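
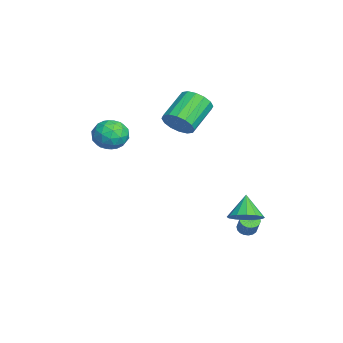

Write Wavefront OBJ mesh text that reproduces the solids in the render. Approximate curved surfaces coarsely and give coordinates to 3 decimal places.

v 1.15 2.311 -2.145
v 1.847 2.287 -1.609
v 0.33 2.389 -1.075
v 1.779 2.73 -1.694
v 1.542 3.06 -1.899
v 1.2 3.189 -2.171
v 0.844 3.083 -2.435
v 0.571 2.771 -2.622
v 0.452 2.335 -2.681
v 0.521 1.893 -2.596
v 0.758 1.562 -2.391
v 1.1 1.433 -2.119
v 1.456 1.539 -1.855
v 1.729 1.851 -1.668
v -2.94 -0.609 2.155
v -2.429 -0.686 2.892
v -3.708 0.292 3.882
v -4.22 0.369 3.145
v -2.287 -0.293 2.687
v -3.566 0.685 3.677
v -2.32 0.016 2.34
v -3.599 0.994 3.33
v -2.519 0.157 1.943
v -3.798 1.135 2.933
v -2.831 0.093 1.603
v -4.11 1.071 2.593
v -3.172 -0.159 1.411
v -4.451 0.819 2.401
v -3.452 -0.532 1.418
v -4.731 0.446 2.408
v -3.594 -0.925 1.623
v -4.873 0.053 2.613
v -3.561 -1.234 1.97
v -4.84 -0.256 2.96
v -3.362 -1.375 2.367
v -4.641 -0.397 3.357
v -3.05 -1.311 2.707
v -4.329 -0.333 3.697
v -2.709 -1.059 2.899
v -3.988 -0.081 3.889
v -0.818 -3.865 2.745
v -0.252 -3.202 2.406
v 0.372 -4.558 3.374
v 0.938 -3.895 3.035
v 0.33 -3.688 3.716
v -0.405 -3.26 3.327
v 0.525 -4.5 2.453
v -0.21 -4.072 2.064
v 0.578 -3.594 2.225
v 0.457 -3.092 3.006
v -0.337 -4.668 2.774
v -0.458 -4.166 3.555
v -0.64 -3.473 2.52
v 0.76 -4.287 3.26
v 0.402 -4.166 3.66
v 0.735 -3.776 3.461
v -0.73 -3.507 3.062
v -0.397 -3.117 2.862
v -0.055 -3.403 3.632
v 0.517 -4.643 2.918
v 0.85 -4.253 2.718
v -0.615 -3.984 2.319
v -0.282 -3.594 2.12
v 0.175 -4.357 2.148
v 0.181 -3.313 2.215
v 0.88 -3.72 2.584
v 0.638 -4.076 2.242
v 0.205 -3.825 2.014
v 0.11 -3.018 2.674
v 0.81 -3.425 3.043
v 0.453 -3.304 3.444
v 0.02 -3.052 3.215
v 0.598 -3.249 2.567
v -0.69 -4.335 2.737
v 0.01 -4.742 3.106
v 0.1 -4.708 2.565
v -0.333 -4.456 2.336
v -0.76 -4.04 3.196
v -0.061 -4.447 3.565
v -0.085 -3.935 3.766
v -0.518 -3.684 3.538
v -0.478 -4.511 3.213
v -0.424 2.527 -3.695
v -0.019 2.569 -3.986
v 0.568 2.656 -3.156
v 0.164 2.613 -2.865
v -0.085 2.78 -3.961
v 0.502 2.867 -3.132
v -0.218 2.941 -3.884
v 0.37 3.028 -3.055
v -0.391 3.02 -3.769
v 0.196 3.107 -2.94
v -0.571 3.001 -3.64
v 0.016 3.088 -2.811
v -0.722 2.888 -3.521
v -0.135 2.975 -2.692
v -0.814 2.704 -3.437
v -0.226 2.791 -2.608
v -0.828 2.484 -3.404
v -0.241 2.571 -2.574
v -0.762 2.273 -3.428
v -0.175 2.36 -2.599
v -0.63 2.112 -3.505
v -0.042 2.199 -2.676
v -0.456 2.033 -3.62
v 0.131 2.12 -2.791
v -0.276 2.052 -3.749
v 0.311 2.139 -2.92
v -0.125 2.165 -3.868
v 0.462 2.252 -3.039
v -0.034 2.349 -3.952
v 0.554 2.436 -3.123
f 2 1 4
f 2 4 3
f 4 1 5
f 4 5 3
f 5 1 6
f 5 6 3
f 6 1 7
f 6 7 3
f 7 1 8
f 7 8 3
f 8 1 9
f 8 9 3
f 9 1 10
f 9 10 3
f 10 1 11
f 10 11 3
f 11 1 12
f 11 12 3
f 12 1 13
f 12 13 3
f 13 1 14
f 13 14 3
f 14 1 2
f 14 2 3
f 16 15 19
f 16 19 17
f 17 19 20
f 17 20 18
f 19 15 21
f 19 21 20
f 20 21 22
f 20 22 18
f 21 15 23
f 21 23 22
f 22 23 24
f 22 24 18
f 23 15 25
f 23 25 24
f 24 25 26
f 24 26 18
f 25 15 27
f 25 27 26
f 26 27 28
f 26 28 18
f 27 15 29
f 27 29 28
f 28 29 30
f 28 30 18
f 29 15 31
f 29 31 30
f 30 31 32
f 30 32 18
f 31 15 33
f 31 33 32
f 32 33 34
f 32 34 18
f 33 15 35
f 33 35 34
f 34 35 36
f 34 36 18
f 35 15 37
f 35 37 36
f 36 37 38
f 36 38 18
f 37 15 39
f 37 39 38
f 38 39 40
f 38 40 18
f 39 15 16
f 39 16 40
f 40 16 17
f 40 17 18
f 41 78 57
f 78 52 81
f 57 81 46
f 78 81 57
f 41 57 53
f 57 46 58
f 53 58 42
f 57 58 53
f 41 53 62
f 53 42 63
f 62 63 48
f 53 63 62
f 41 62 74
f 62 48 77
f 74 77 51
f 62 77 74
f 41 74 78
f 74 51 82
f 78 82 52
f 74 82 78
f 42 58 69
f 58 46 72
f 69 72 50
f 58 72 69
f 46 81 59
f 81 52 80
f 59 80 45
f 81 80 59
f 52 82 79
f 82 51 75
f 79 75 43
f 82 75 79
f 51 77 76
f 77 48 64
f 76 64 47
f 77 64 76
f 48 63 68
f 63 42 65
f 68 65 49
f 63 65 68
f 44 70 56
f 70 50 71
f 56 71 45
f 70 71 56
f 44 56 54
f 56 45 55
f 54 55 43
f 56 55 54
f 44 54 61
f 54 43 60
f 61 60 47
f 54 60 61
f 44 61 66
f 61 47 67
f 66 67 49
f 61 67 66
f 44 66 70
f 66 49 73
f 70 73 50
f 66 73 70
f 45 71 59
f 71 50 72
f 59 72 46
f 71 72 59
f 43 55 79
f 55 45 80
f 79 80 52
f 55 80 79
f 47 60 76
f 60 43 75
f 76 75 51
f 60 75 76
f 49 67 68
f 67 47 64
f 68 64 48
f 67 64 68
f 50 73 69
f 73 49 65
f 69 65 42
f 73 65 69
f 84 83 87
f 84 87 85
f 85 87 88
f 85 88 86
f 87 83 89
f 87 89 88
f 88 89 90
f 88 90 86
f 89 83 91
f 89 91 90
f 90 91 92
f 90 92 86
f 91 83 93
f 91 93 92
f 92 93 94
f 92 94 86
f 93 83 95
f 93 95 94
f 94 95 96
f 94 96 86
f 95 83 97
f 95 97 96
f 96 97 98
f 96 98 86
f 97 83 99
f 97 99 98
f 98 99 100
f 98 100 86
f 99 83 101
f 99 101 100
f 100 101 102
f 100 102 86
f 101 83 103
f 101 103 102
f 102 103 104
f 102 104 86
f 103 83 105
f 103 105 104
f 104 105 106
f 104 106 86
f 105 83 107
f 105 107 106
f 106 107 108
f 106 108 86
f 107 83 109
f 107 109 108
f 108 109 110
f 108 110 86
f 109 83 111
f 109 111 110
f 110 111 112
f 110 112 86
f 111 83 84
f 111 84 112
f 112 84 85
f 112 85 86



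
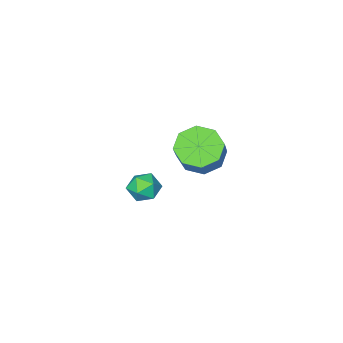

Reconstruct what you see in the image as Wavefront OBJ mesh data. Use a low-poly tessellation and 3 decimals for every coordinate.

v -2.611 2.975 0.746
v -1.815 3.026 0.23
v -1.033 3.856 1.518
v -1.829 3.805 2.034
v -2.251 3.599 0.126
v -1.469 4.428 1.414
v -2.898 3.806 0.385
v -2.116 4.635 1.674
v -3.377 3.527 0.856
v -2.595 4.356 2.144
v -3.407 2.924 1.262
v -2.625 3.754 2.55
v -2.971 2.352 1.366
v -2.189 3.181 2.654
v -2.324 2.145 1.106
v -1.542 2.974 2.395
v -1.845 2.424 0.636
v -1.063 3.253 1.924
v -2.812 0.233 -3.05
v -2.269 0.386 -2.544
v -2.111 -0.646 -3.536
v -1.568 -0.493 -3.03
v -2.218 -0.81 -2.804
v -2.651 -0.266 -2.504
v -1.729 0.006 -3.576
v -2.162 0.55 -3.276
v -1.6 0.246 -2.87
v -1.902 -0.258 -2.393
v -2.478 -0.002 -3.687
v -2.78 -0.506 -3.21
f 2 1 5
f 2 5 3
f 3 5 6
f 3 6 4
f 5 1 7
f 5 7 6
f 6 7 8
f 6 8 4
f 7 1 9
f 7 9 8
f 8 9 10
f 8 10 4
f 9 1 11
f 9 11 10
f 10 11 12
f 10 12 4
f 11 1 13
f 11 13 12
f 12 13 14
f 12 14 4
f 13 1 15
f 13 15 14
f 14 15 16
f 14 16 4
f 15 1 17
f 15 17 16
f 16 17 18
f 16 18 4
f 17 1 2
f 17 2 18
f 18 2 3
f 18 3 4
f 19 30 24
f 19 24 20
f 19 20 26
f 19 26 29
f 19 29 30
f 20 24 28
f 24 30 23
f 30 29 21
f 29 26 25
f 26 20 27
f 22 28 23
f 22 23 21
f 22 21 25
f 22 25 27
f 22 27 28
f 23 28 24
f 21 23 30
f 25 21 29
f 27 25 26
f 28 27 20



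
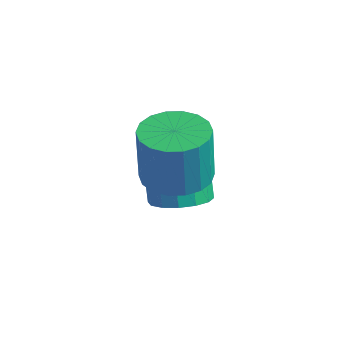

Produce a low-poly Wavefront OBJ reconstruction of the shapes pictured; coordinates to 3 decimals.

v 2.185 2.158 0.656
v 2.824 3.004 0.69
v 2.953 2.827 2.658
v 2.315 1.982 2.624
v 2.395 3.194 0.735
v 2.524 3.018 2.703
v 1.924 3.18 0.765
v 2.053 3.003 2.733
v 1.505 2.963 0.773
v 1.635 2.786 2.741
v 1.221 2.587 0.758
v 1.35 2.41 2.726
v 1.128 2.126 0.723
v 1.257 1.949 2.69
v 1.244 1.671 0.674
v 1.373 1.494 2.642
v 1.547 1.313 0.622
v 1.676 1.136 2.59
v 1.976 1.122 0.577
v 2.105 0.946 2.545
v 2.447 1.137 0.547
v 2.576 0.96 2.515
v 2.865 1.354 0.539
v 2.995 1.177 2.507
v 3.15 1.73 0.554
v 3.279 1.553 2.522
v 3.243 2.191 0.59
v 3.372 2.014 2.557
v 3.127 2.646 0.638
v 3.256 2.469 2.606
v 0.988 3.217 -1.667
v 1.849 3.573 -1.398
v 1.393 3.759 -0.184
v 0.532 3.403 -0.453
v 1.588 3.971 -1.557
v 1.132 4.158 -0.344
v 1.166 4.167 -1.746
v 0.71 4.354 -0.532
v 0.697 4.108 -1.914
v 0.24 4.295 -0.7
v 0.305 3.811 -2.015
v -0.151 3.998 -0.801
v 0.096 3.354 -2.023
v -0.36 3.541 -0.81
v 0.127 2.861 -1.936
v -0.329 3.047 -0.722
v 0.388 2.462 -1.776
v -0.068 2.649 -0.563
v 0.81 2.266 -1.588
v 0.354 2.453 -0.374
v 1.28 2.325 -1.42
v 0.823 2.512 -0.206
v 1.671 2.622 -1.319
v 1.215 2.809 -0.105
v 1.88 3.079 -1.31
v 1.424 3.266 -0.097
f 2 1 5
f 2 5 3
f 3 5 6
f 3 6 4
f 5 1 7
f 5 7 6
f 6 7 8
f 6 8 4
f 7 1 9
f 7 9 8
f 8 9 10
f 8 10 4
f 9 1 11
f 9 11 10
f 10 11 12
f 10 12 4
f 11 1 13
f 11 13 12
f 12 13 14
f 12 14 4
f 13 1 15
f 13 15 14
f 14 15 16
f 14 16 4
f 15 1 17
f 15 17 16
f 16 17 18
f 16 18 4
f 17 1 19
f 17 19 18
f 18 19 20
f 18 20 4
f 19 1 21
f 19 21 20
f 20 21 22
f 20 22 4
f 21 1 23
f 21 23 22
f 22 23 24
f 22 24 4
f 23 1 25
f 23 25 24
f 24 25 26
f 24 26 4
f 25 1 27
f 25 27 26
f 26 27 28
f 26 28 4
f 27 1 29
f 27 29 28
f 28 29 30
f 28 30 4
f 29 1 2
f 29 2 30
f 30 2 3
f 30 3 4
f 32 31 35
f 32 35 33
f 33 35 36
f 33 36 34
f 35 31 37
f 35 37 36
f 36 37 38
f 36 38 34
f 37 31 39
f 37 39 38
f 38 39 40
f 38 40 34
f 39 31 41
f 39 41 40
f 40 41 42
f 40 42 34
f 41 31 43
f 41 43 42
f 42 43 44
f 42 44 34
f 43 31 45
f 43 45 44
f 44 45 46
f 44 46 34
f 45 31 47
f 45 47 46
f 46 47 48
f 46 48 34
f 47 31 49
f 47 49 48
f 48 49 50
f 48 50 34
f 49 31 51
f 49 51 50
f 50 51 52
f 50 52 34
f 51 31 53
f 51 53 52
f 52 53 54
f 52 54 34
f 53 31 55
f 53 55 54
f 54 55 56
f 54 56 34
f 55 31 32
f 55 32 56
f 56 32 33
f 56 33 34



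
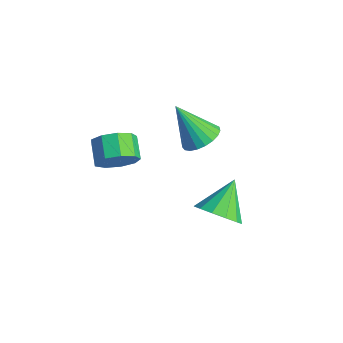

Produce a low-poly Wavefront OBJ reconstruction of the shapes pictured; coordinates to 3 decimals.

v -0.276 -2.749 1.791
v 0.231 -2.282 2.322
v -0.598 -1.903 2.78
v -1.104 -2.371 2.249
v 0.104 -1.968 1.832
v -0.725 -1.589 2.291
v -0.2 -2.019 1.324
v -1.029 -1.641 1.782
v -0.54 -2.412 1.034
v -1.369 -2.034 1.492
v -0.756 -2.963 1.098
v -1.585 -2.585 1.556
v -0.747 -3.414 1.486
v -1.576 -3.035 1.945
v -0.518 -3.554 2.017
v -1.347 -3.175 2.476
v -0.175 -3.317 2.442
v -1.004 -2.939 2.901
v 0.121 -2.815 2.562
v -0.708 -2.436 3.021
v 0.902 0.16 2.586
v 1.597 0.182 3.001
v 0.018 -0.38 4.094
v 1.48 0.495 3.044
v 1.263 0.75 3.008
v 0.983 0.903 2.899
v 0.69 0.927 2.736
v 0.433 0.819 2.547
v 0.257 0.597 2.365
v 0.193 0.3 2.22
v 0.251 -0.022 2.139
v 0.422 -0.312 2.135
v 0.676 -0.521 2.209
v 0.969 -0.611 2.349
v 1.25 -0.569 2.529
v 1.471 -0.4 2.719
v 1.594 -0.135 2.886
v 3.592 -0.975 0.957
v 3.91 -1.453 1.701
v 3.028 0.155 1.923
v 4.303 -1.129 1.553
v 4.469 -0.757 1.215
v 4.358 -0.454 0.795
v 4.003 -0.316 0.427
v 3.517 -0.388 0.227
v 3.056 -0.646 0.259
v 2.764 -1.008 0.512
v 2.736 -1.36 0.907
v 2.979 -1.589 1.318
v 3.417 -1.624 1.614
f 2 1 5
f 2 5 3
f 3 5 6
f 3 6 4
f 5 1 7
f 5 7 6
f 6 7 8
f 6 8 4
f 7 1 9
f 7 9 8
f 8 9 10
f 8 10 4
f 9 1 11
f 9 11 10
f 10 11 12
f 10 12 4
f 11 1 13
f 11 13 12
f 12 13 14
f 12 14 4
f 13 1 15
f 13 15 14
f 14 15 16
f 14 16 4
f 15 1 17
f 15 17 16
f 16 17 18
f 16 18 4
f 17 1 19
f 17 19 18
f 18 19 20
f 18 20 4
f 19 1 2
f 19 2 20
f 20 2 3
f 20 3 4
f 22 21 24
f 22 24 23
f 24 21 25
f 24 25 23
f 25 21 26
f 25 26 23
f 26 21 27
f 26 27 23
f 27 21 28
f 27 28 23
f 28 21 29
f 28 29 23
f 29 21 30
f 29 30 23
f 30 21 31
f 30 31 23
f 31 21 32
f 31 32 23
f 32 21 33
f 32 33 23
f 33 21 34
f 33 34 23
f 34 21 35
f 34 35 23
f 35 21 36
f 35 36 23
f 36 21 37
f 36 37 23
f 37 21 22
f 37 22 23
f 39 38 41
f 39 41 40
f 41 38 42
f 41 42 40
f 42 38 43
f 42 43 40
f 43 38 44
f 43 44 40
f 44 38 45
f 44 45 40
f 45 38 46
f 45 46 40
f 46 38 47
f 46 47 40
f 47 38 48
f 47 48 40
f 48 38 49
f 48 49 40
f 49 38 50
f 49 50 40
f 50 38 39
f 50 39 40



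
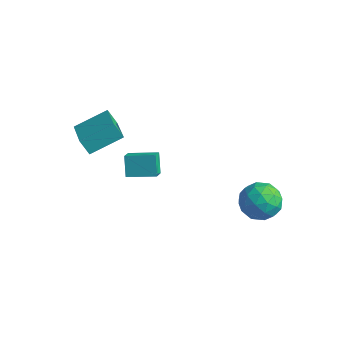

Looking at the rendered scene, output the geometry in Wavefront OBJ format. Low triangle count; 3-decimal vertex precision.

v -2.392 -0.149 -0.798
v -2.014 -0.776 -0.329
v -1.198 0.745 -0.566
v -0.82 0.118 -0.097
v -1.88 -0.578 -1.783
v -1.502 -1.205 -1.314
v -0.686 0.316 -1.551
v -0.308 -0.311 -1.082
v -3.763 -2.336 1.869
v -2.267 -3.366 2.49
v -3.031 -0.828 2.604
v -1.534 -1.859 3.225
v -3.306 -2.161 1.055
v -1.809 -3.192 1.676
v -2.573 -0.654 1.79
v -1.077 -1.684 2.411
v 3.516 3.981 -2.544
v 4.139 3.621 -3.436
v 2.101 2.919 -3.104
v 2.724 2.559 -3.996
v 3.008 2.24 -2.932
v 3.882 2.896 -2.587
v 2.358 3.644 -3.953
v 3.232 4.3 -3.608
v 3.423 3.413 -4.307
v 3.825 2.545 -3.676
v 2.415 3.995 -2.864
v 2.817 3.127 -2.233
v 3.951 3.894 -2.941
v 2.289 2.646 -3.599
v 2.456 2.458 -2.974
v 2.822 2.247 -3.498
v 3.8 3.468 -2.442
v 4.167 3.256 -2.966
v 3.502 2.444 -2.67
v 2.073 3.284 -3.574
v 2.44 3.072 -4.098
v 3.418 4.293 -3.042
v 3.784 4.082 -3.566
v 2.738 4.096 -3.87
v 3.897 3.56 -3.977
v 3.066 2.936 -4.306
v 2.85 3.574 -4.281
v 3.364 3.96 -4.078
v 4.133 3.05 -3.607
v 3.302 2.426 -3.935
v 3.469 2.238 -3.31
v 3.982 2.624 -3.107
v 3.713 2.928 -4.118
v 2.938 4.114 -2.605
v 2.107 3.49 -2.933
v 2.258 3.916 -3.433
v 2.771 4.302 -3.23
v 3.174 3.604 -2.234
v 2.343 2.98 -2.563
v 2.876 2.58 -2.462
v 3.39 2.966 -2.259
v 2.527 3.612 -2.422
f 2 4 1
f 5 2 1
f 1 4 3
f 3 5 1
f 2 8 4
f 6 2 5
f 6 8 2
f 4 8 3
f 7 5 3
f 3 8 7
f 7 6 5
f 8 6 7
f 10 12 9
f 13 10 9
f 9 12 11
f 11 13 9
f 10 16 12
f 14 10 13
f 14 16 10
f 12 16 11
f 15 13 11
f 11 16 15
f 15 14 13
f 16 14 15
f 17 54 33
f 54 28 57
f 33 57 22
f 54 57 33
f 17 33 29
f 33 22 34
f 29 34 18
f 33 34 29
f 17 29 38
f 29 18 39
f 38 39 24
f 29 39 38
f 17 38 50
f 38 24 53
f 50 53 27
f 38 53 50
f 17 50 54
f 50 27 58
f 54 58 28
f 50 58 54
f 18 34 45
f 34 22 48
f 45 48 26
f 34 48 45
f 22 57 35
f 57 28 56
f 35 56 21
f 57 56 35
f 28 58 55
f 58 27 51
f 55 51 19
f 58 51 55
f 27 53 52
f 53 24 40
f 52 40 23
f 53 40 52
f 24 39 44
f 39 18 41
f 44 41 25
f 39 41 44
f 20 46 32
f 46 26 47
f 32 47 21
f 46 47 32
f 20 32 30
f 32 21 31
f 30 31 19
f 32 31 30
f 20 30 37
f 30 19 36
f 37 36 23
f 30 36 37
f 20 37 42
f 37 23 43
f 42 43 25
f 37 43 42
f 20 42 46
f 42 25 49
f 46 49 26
f 42 49 46
f 21 47 35
f 47 26 48
f 35 48 22
f 47 48 35
f 19 31 55
f 31 21 56
f 55 56 28
f 31 56 55
f 23 36 52
f 36 19 51
f 52 51 27
f 36 51 52
f 25 43 44
f 43 23 40
f 44 40 24
f 43 40 44
f 26 49 45
f 49 25 41
f 45 41 18
f 49 41 45



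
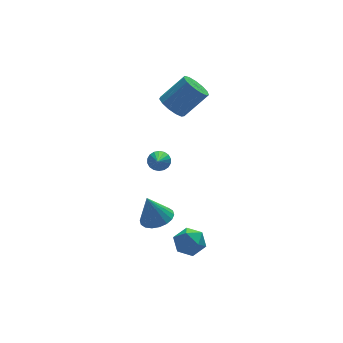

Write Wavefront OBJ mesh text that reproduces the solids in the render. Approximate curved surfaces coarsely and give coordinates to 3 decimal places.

v -0.19 1.409 1.4
v 0.297 1.787 0.938
v 1.476 1.709 2.118
v 0.99 1.331 2.58
v 0.087 2.089 1.168
v 1.266 2.011 2.348
v -0.211 2.175 1.472
v 0.969 2.098 2.651
v -0.502 2.018 1.752
v 0.677 1.941 2.932
v -0.694 1.668 1.921
v 0.485 1.59 3.101
v -0.726 1.235 1.925
v 0.453 1.157 3.104
v -0.588 0.858 1.762
v 0.592 0.78 2.941
v -0.323 0.655 1.484
v 0.856 0.577 2.664
v -0.016 0.692 1.179
v 1.163 0.614 2.359
v 0.236 0.956 0.945
v 1.415 0.879 2.125
v 0.353 1.365 0.855
v 1.532 1.287 2.035
v -2.911 -3.368 -1.836
v -2.457 -3.978 -1.623
v -3.309 -3.192 -0.484
v -2.239 -3.704 -1.594
v -2.153 -3.364 -1.614
v -2.218 -3.024 -1.677
v -2.42 -2.753 -1.772
v -2.72 -2.603 -1.879
v -3.057 -2.605 -1.978
v -3.366 -2.758 -2.049
v -3.584 -3.032 -2.077
v -3.669 -3.372 -2.058
v -3.605 -3.712 -1.995
v -3.402 -3.984 -1.9
v -3.103 -4.133 -1.793
v -2.766 -4.131 -1.694
v -1.654 -3.124 -3.991
v -0.911 -3.393 -3.813
v -2.169 -4.227 -3.507
v -1.426 -4.496 -3.329
v -1.74 -3.873 -2.919
v -1.422 -3.191 -3.218
v -1.658 -4.429 -4.102
v -1.34 -3.747 -4.401
v -0.914 -4.199 -3.882
v -0.964 -3.855 -3.151
v -2.116 -3.765 -4.169
v -2.166 -3.421 -3.438
v -1.638 -0.553 -0.505
v -1.342 -0.922 -0.765
v -2.182 -1.687 0.485
v -1.192 -0.844 -0.594
v -1.131 -0.709 -0.405
v -1.17 -0.542 -0.236
v -1.302 -0.378 -0.12
v -1.501 -0.249 -0.081
v -1.727 -0.179 -0.126
v -1.935 -0.184 -0.245
v -2.085 -0.262 -0.416
v -2.146 -0.398 -0.605
v -2.107 -0.564 -0.774
v -1.975 -0.728 -0.89
v -1.776 -0.858 -0.929
v -1.55 -0.927 -0.885
f 2 1 5
f 2 5 3
f 3 5 6
f 3 6 4
f 5 1 7
f 5 7 6
f 6 7 8
f 6 8 4
f 7 1 9
f 7 9 8
f 8 9 10
f 8 10 4
f 9 1 11
f 9 11 10
f 10 11 12
f 10 12 4
f 11 1 13
f 11 13 12
f 12 13 14
f 12 14 4
f 13 1 15
f 13 15 14
f 14 15 16
f 14 16 4
f 15 1 17
f 15 17 16
f 16 17 18
f 16 18 4
f 17 1 19
f 17 19 18
f 18 19 20
f 18 20 4
f 19 1 21
f 19 21 20
f 20 21 22
f 20 22 4
f 21 1 23
f 21 23 22
f 22 23 24
f 22 24 4
f 23 1 2
f 23 2 24
f 24 2 3
f 24 3 4
f 26 25 28
f 26 28 27
f 28 25 29
f 28 29 27
f 29 25 30
f 29 30 27
f 30 25 31
f 30 31 27
f 31 25 32
f 31 32 27
f 32 25 33
f 32 33 27
f 33 25 34
f 33 34 27
f 34 25 35
f 34 35 27
f 35 25 36
f 35 36 27
f 36 25 37
f 36 37 27
f 37 25 38
f 37 38 27
f 38 25 39
f 38 39 27
f 39 25 40
f 39 40 27
f 40 25 26
f 40 26 27
f 41 52 46
f 41 46 42
f 41 42 48
f 41 48 51
f 41 51 52
f 42 46 50
f 46 52 45
f 52 51 43
f 51 48 47
f 48 42 49
f 44 50 45
f 44 45 43
f 44 43 47
f 44 47 49
f 44 49 50
f 45 50 46
f 43 45 52
f 47 43 51
f 49 47 48
f 50 49 42
f 54 53 56
f 54 56 55
f 56 53 57
f 56 57 55
f 57 53 58
f 57 58 55
f 58 53 59
f 58 59 55
f 59 53 60
f 59 60 55
f 60 53 61
f 60 61 55
f 61 53 62
f 61 62 55
f 62 53 63
f 62 63 55
f 63 53 64
f 63 64 55
f 64 53 65
f 64 65 55
f 65 53 66
f 65 66 55
f 66 53 67
f 66 67 55
f 67 53 68
f 67 68 55
f 68 53 54
f 68 54 55



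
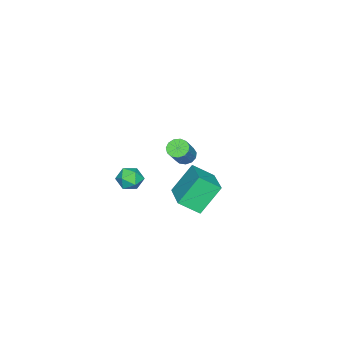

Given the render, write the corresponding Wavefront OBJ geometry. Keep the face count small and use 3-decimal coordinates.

v 2.106 -0.567 3.071
v 2.46 -0.332 2.738
v 3.368 -0.199 3.795
v 3.014 -0.433 4.129
v 2.291 -0.108 2.855
v 3.199 0.025 3.912
v 2.064 -0.029 3.04
v 2.971 0.104 4.098
v 1.849 -0.121 3.236
v 2.757 0.012 4.293
v 1.716 -0.354 3.379
v 2.624 -0.221 4.436
v 1.707 -0.655 3.425
v 2.615 -0.522 4.482
v 1.825 -0.927 3.358
v 2.733 -0.794 4.416
v 2.032 -1.086 3.201
v 2.94 -0.952 4.258
v 2.262 -1.079 3.002
v 3.17 -0.946 4.059
v 2.443 -0.909 2.825
v 3.351 -0.776 3.883
v 2.517 -0.631 2.727
v 3.425 -0.498 3.784
v -1.996 -2.428 -3.375
v -1.488 -3.374 -2.642
v -2.972 -1.826 -1.923
v -2.464 -2.773 -1.19
v -0.396 -1.147 -2.83
v 0.112 -2.094 -2.097
v -1.372 -0.546 -1.378
v -0.864 -1.492 -0.645
v 1.769 -3.344 -0.472
v 2.167 -3.18 0.113
v 1.333 -4.28 0.087
v 1.731 -4.116 0.672
v 1.176 -3.69 0.48
v 1.445 -3.112 0.135
v 2.055 -4.348 0.065
v 2.324 -3.77 -0.28
v 2.344 -3.801 0.444
v 1.8 -3.395 0.701
v 1.7 -4.065 -0.501
v 1.156 -3.659 -0.244
f 2 1 5
f 2 5 3
f 3 5 6
f 3 6 4
f 5 1 7
f 5 7 6
f 6 7 8
f 6 8 4
f 7 1 9
f 7 9 8
f 8 9 10
f 8 10 4
f 9 1 11
f 9 11 10
f 10 11 12
f 10 12 4
f 11 1 13
f 11 13 12
f 12 13 14
f 12 14 4
f 13 1 15
f 13 15 14
f 14 15 16
f 14 16 4
f 15 1 17
f 15 17 16
f 16 17 18
f 16 18 4
f 17 1 19
f 17 19 18
f 18 19 20
f 18 20 4
f 19 1 21
f 19 21 20
f 20 21 22
f 20 22 4
f 21 1 23
f 21 23 22
f 22 23 24
f 22 24 4
f 23 1 2
f 23 2 24
f 24 2 3
f 24 3 4
f 26 28 25
f 29 26 25
f 25 28 27
f 27 29 25
f 26 32 28
f 30 26 29
f 30 32 26
f 28 32 27
f 31 29 27
f 27 32 31
f 31 30 29
f 32 30 31
f 33 44 38
f 33 38 34
f 33 34 40
f 33 40 43
f 33 43 44
f 34 38 42
f 38 44 37
f 44 43 35
f 43 40 39
f 40 34 41
f 36 42 37
f 36 37 35
f 36 35 39
f 36 39 41
f 36 41 42
f 37 42 38
f 35 37 44
f 39 35 43
f 41 39 40
f 42 41 34



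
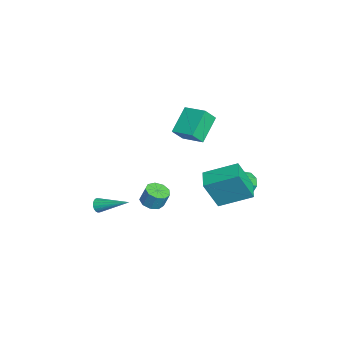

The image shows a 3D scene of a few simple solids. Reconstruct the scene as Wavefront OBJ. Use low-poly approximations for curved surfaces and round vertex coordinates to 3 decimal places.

v 1.663 2.119 -0.797
v 1.868 1.235 1.152
v 1.896 4.102 0.079
v 2.101 3.218 2.028
v 2.959 2.042 -0.968
v 3.164 1.158 0.981
v 3.192 4.025 -0.092
v 3.397 3.141 1.857
v -0.682 4.027 -1.878
v 0.056 4.323 -2.147
v 0.921 3.069 -1.151
v 0.182 2.773 -0.882
v -0.102 4.596 -1.666
v 0.763 3.342 -0.671
v -0.531 4.602 -1.285
v 0.334 3.348 -0.289
v -1.032 4.34 -1.181
v -0.167 3.086 -0.185
v -1.369 3.931 -1.403
v -0.504 2.677 -0.407
v -1.385 3.567 -1.847
v -0.52 2.313 -0.851
v -1.072 3.418 -2.306
v -0.207 2.164 -1.31
v -0.577 3.554 -2.564
v 0.288 2.3 -1.568
v -0.132 3.912 -2.502
v 0.733 2.658 -1.506
v 0.414 -4.705 -2.508
v 0.59 -4.98 -2.117
v 1.286 -2.935 -1.652
v 0.76 -4.992 -2.267
v 0.861 -4.946 -2.465
v 0.874 -4.852 -2.671
v 0.795 -4.73 -2.845
v 0.642 -4.602 -2.952
v 0.443 -4.494 -2.972
v 0.238 -4.429 -2.899
v 0.068 -4.417 -2.749
v -0.033 -4.463 -2.551
v -0.046 -4.557 -2.344
v 0.032 -4.68 -2.17
v 0.186 -4.807 -2.063
v 0.385 -4.915 -2.044
v 0.266 -1.573 -2.431
v 0.773 -2.13 -2.33
v 0.94 -1.784 -1.267
v 0.434 -1.227 -1.369
v 1.011 -1.703 -2.506
v 1.179 -1.357 -1.444
v 0.901 -1.215 -2.648
v 1.068 -0.869 -1.585
v 0.494 -0.895 -2.688
v 0.661 -0.549 -1.625
v -0.02 -0.891 -2.608
v 0.148 -0.546 -1.545
v -0.4 -1.207 -2.445
v -0.232 -0.861 -1.383
v -0.468 -1.694 -2.276
v -0.3 -1.348 -1.214
v -0.193 -2.124 -2.18
v -0.025 -1.778 -1.117
v 0.298 -2.296 -2.201
v 0.465 -1.951 -1.138
v -0.568 0.28 2.41
v -1.848 1.114 3.573
v 0.449 1.373 2.744
v -0.831 2.207 3.907
v -0.169 -0.367 3.313
v -1.449 0.467 4.476
v 0.848 0.726 3.647
v -0.432 1.56 4.81
f 2 4 1
f 5 2 1
f 1 4 3
f 3 5 1
f 2 8 4
f 6 2 5
f 6 8 2
f 4 8 3
f 7 5 3
f 3 8 7
f 7 6 5
f 8 6 7
f 10 9 13
f 10 13 11
f 11 13 14
f 11 14 12
f 13 9 15
f 13 15 14
f 14 15 16
f 14 16 12
f 15 9 17
f 15 17 16
f 16 17 18
f 16 18 12
f 17 9 19
f 17 19 18
f 18 19 20
f 18 20 12
f 19 9 21
f 19 21 20
f 20 21 22
f 20 22 12
f 21 9 23
f 21 23 22
f 22 23 24
f 22 24 12
f 23 9 25
f 23 25 24
f 24 25 26
f 24 26 12
f 25 9 27
f 25 27 26
f 26 27 28
f 26 28 12
f 27 9 10
f 27 10 28
f 28 10 11
f 28 11 12
f 30 29 32
f 30 32 31
f 32 29 33
f 32 33 31
f 33 29 34
f 33 34 31
f 34 29 35
f 34 35 31
f 35 29 36
f 35 36 31
f 36 29 37
f 36 37 31
f 37 29 38
f 37 38 31
f 38 29 39
f 38 39 31
f 39 29 40
f 39 40 31
f 40 29 41
f 40 41 31
f 41 29 42
f 41 42 31
f 42 29 43
f 42 43 31
f 43 29 44
f 43 44 31
f 44 29 30
f 44 30 31
f 46 45 49
f 46 49 47
f 47 49 50
f 47 50 48
f 49 45 51
f 49 51 50
f 50 51 52
f 50 52 48
f 51 45 53
f 51 53 52
f 52 53 54
f 52 54 48
f 53 45 55
f 53 55 54
f 54 55 56
f 54 56 48
f 55 45 57
f 55 57 56
f 56 57 58
f 56 58 48
f 57 45 59
f 57 59 58
f 58 59 60
f 58 60 48
f 59 45 61
f 59 61 60
f 60 61 62
f 60 62 48
f 61 45 63
f 61 63 62
f 62 63 64
f 62 64 48
f 63 45 46
f 63 46 64
f 64 46 47
f 64 47 48
f 66 68 65
f 69 66 65
f 65 68 67
f 67 69 65
f 66 72 68
f 70 66 69
f 70 72 66
f 68 72 67
f 71 69 67
f 67 72 71
f 71 70 69
f 72 70 71



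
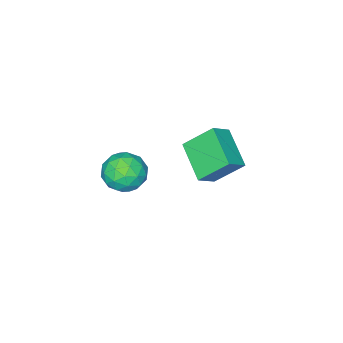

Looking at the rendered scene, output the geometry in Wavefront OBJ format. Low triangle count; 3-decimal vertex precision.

v -3.338 3.712 -1.471
v -3.882 2.494 -0.854
v -3.945 4.435 -0.577
v -4.489 3.217 0.04
v -2.671 3.663 -0.98
v -3.215 2.445 -0.363
v -3.278 4.386 -0.086
v -3.822 3.168 0.531
v -0.393 3.752 0.901
v 0.175 3.625 0.432
v -0.435 2.575 1.168
v 0.133 2.448 0.699
v 0.249 2.825 1.334
v 0.275 3.552 1.168
v -0.535 2.648 0.432
v -0.509 3.375 0.266
v 0.087 2.943 0.142
v 0.571 3.053 0.7
v -0.831 3.147 0.9
v -0.347 3.257 1.458
v -0.106 3.792 0.643
v -0.154 2.408 0.957
v -0.086 2.629 1.33
v 0.247 2.555 1.055
v -0.047 3.749 1.076
v 0.287 3.675 0.8
v 0.331 3.204 1.33
v -0.547 2.525 0.8
v -0.213 2.451 0.524
v -0.507 3.645 0.545
v -0.174 3.571 0.27
v -0.591 2.996 0.27
v 0.177 3.317 0.197
v 0.152 2.625 0.354
v -0.24 2.742 0.197
v -0.225 3.17 0.1
v 0.461 3.381 0.525
v 0.437 2.689 0.682
v 0.505 2.91 1.055
v 0.52 3.338 0.958
v 0.41 2.98 0.355
v -0.697 3.511 0.918
v -0.721 2.819 1.075
v -0.78 2.862 0.642
v -0.765 3.29 0.545
v -0.412 3.575 1.246
v -0.437 2.883 1.403
v -0.035 3.03 1.5
v -0.02 3.458 1.403
v -0.67 3.22 1.245
f 2 4 1
f 5 2 1
f 1 4 3
f 3 5 1
f 2 8 4
f 6 2 5
f 6 8 2
f 4 8 3
f 7 5 3
f 3 8 7
f 7 6 5
f 8 6 7
f 9 46 25
f 46 20 49
f 25 49 14
f 46 49 25
f 9 25 21
f 25 14 26
f 21 26 10
f 25 26 21
f 9 21 30
f 21 10 31
f 30 31 16
f 21 31 30
f 9 30 42
f 30 16 45
f 42 45 19
f 30 45 42
f 9 42 46
f 42 19 50
f 46 50 20
f 42 50 46
f 10 26 37
f 26 14 40
f 37 40 18
f 26 40 37
f 14 49 27
f 49 20 48
f 27 48 13
f 49 48 27
f 20 50 47
f 50 19 43
f 47 43 11
f 50 43 47
f 19 45 44
f 45 16 32
f 44 32 15
f 45 32 44
f 16 31 36
f 31 10 33
f 36 33 17
f 31 33 36
f 12 38 24
f 38 18 39
f 24 39 13
f 38 39 24
f 12 24 22
f 24 13 23
f 22 23 11
f 24 23 22
f 12 22 29
f 22 11 28
f 29 28 15
f 22 28 29
f 12 29 34
f 29 15 35
f 34 35 17
f 29 35 34
f 12 34 38
f 34 17 41
f 38 41 18
f 34 41 38
f 13 39 27
f 39 18 40
f 27 40 14
f 39 40 27
f 11 23 47
f 23 13 48
f 47 48 20
f 23 48 47
f 15 28 44
f 28 11 43
f 44 43 19
f 28 43 44
f 17 35 36
f 35 15 32
f 36 32 16
f 35 32 36
f 18 41 37
f 41 17 33
f 37 33 10
f 41 33 37



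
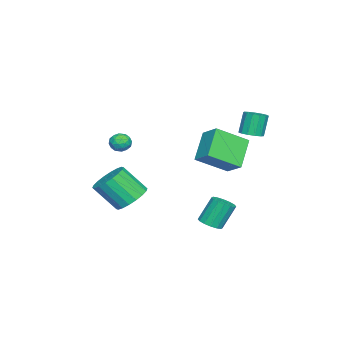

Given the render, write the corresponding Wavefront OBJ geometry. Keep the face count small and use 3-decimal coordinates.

v 1.229 -2.599 1.356
v 1.702 -3.002 1.158
v 0.878 -3.338 2.022
v 1.351 -3.741 1.824
v 1.499 -3.21 2.172
v 1.716 -2.753 1.761
v 0.864 -3.587 1.419
v 1.081 -3.13 1.008
v 1.476 -3.612 1.197
v 1.869 -3.379 1.663
v 0.711 -2.961 1.517
v 1.104 -2.728 1.983
v 1.496 -2.736 1.199
v 1.084 -3.604 1.981
v 1.171 -3.292 2.186
v 1.449 -3.529 2.07
v 1.504 -2.589 1.553
v 1.783 -2.826 1.437
v 1.663 -2.948 2.033
v 0.797 -3.514 1.743
v 1.076 -3.751 1.627
v 1.131 -2.811 1.11
v 1.409 -3.048 0.994
v 0.917 -3.392 1.147
v 1.642 -3.331 1.105
v 1.436 -3.765 1.497
v 1.149 -3.675 1.259
v 1.277 -3.406 1.017
v 1.873 -3.194 1.379
v 1.666 -3.629 1.77
v 1.753 -3.316 1.975
v 1.881 -3.048 1.733
v 1.74 -3.553 1.402
v 0.914 -2.711 1.41
v 0.707 -3.146 1.801
v 0.699 -3.292 1.447
v 0.827 -3.024 1.205
v 1.144 -2.575 1.683
v 0.938 -3.009 2.075
v 1.303 -2.934 2.163
v 1.431 -2.665 1.921
v 0.84 -2.787 1.778
v 1.52 -2.458 -2.365
v 1.967 -1.691 -1.767
v 2.168 -2.956 -0.297
v 1.72 -3.722 -0.895
v 1.504 -1.648 -1.666
v 1.705 -2.912 -0.196
v 1.044 -1.764 -1.704
v 1.244 -3.029 -0.233
v 0.678 -2.018 -1.872
v 0.878 -3.283 -0.402
v 0.479 -2.359 -2.138
v 0.679 -3.624 -0.668
v 0.486 -2.719 -2.45
v 0.686 -3.984 -0.979
v 0.698 -3.028 -2.744
v 0.898 -4.293 -1.273
v 1.072 -3.224 -2.963
v 1.273 -4.489 -1.493
v 1.535 -3.268 -3.064
v 1.736 -4.532 -1.594
v 1.996 -3.151 -3.027
v 2.196 -4.416 -1.556
v 2.362 -2.897 -2.858
v 2.562 -4.162 -1.388
v 2.561 -2.556 -2.592
v 2.761 -3.821 -1.122
v 2.554 -2.196 -2.281
v 2.754 -3.461 -0.81
v 2.342 -1.887 -1.987
v 2.542 -3.152 -0.516
v -1.417 3.134 2.039
v -0.874 3.516 2.19
v -1.321 3.627 3.512
v -1.863 3.246 3.361
v -1.149 3.758 2.077
v -1.595 3.869 3.399
v -1.508 3.803 1.952
v -1.955 3.914 3.274
v -1.839 3.635 1.854
v -2.285 3.746 3.177
v -2.035 3.308 1.816
v -2.482 3.419 3.138
v -2.035 2.926 1.848
v -2.482 3.037 3.17
v -1.839 2.611 1.94
v -2.285 2.722 3.263
v -1.509 2.461 2.064
v -1.955 2.572 3.387
v -1.149 2.526 2.18
v -1.596 2.637 3.503
v -0.875 2.783 2.251
v -1.321 2.894 3.574
v -0.772 3.152 2.255
v -1.219 3.263 3.577
v 1.312 1.828 -3.586
v 1.964 2.066 -3.434
v 1.419 2.631 -1.983
v 0.768 2.392 -2.134
v 1.797 2.346 -3.605
v 1.253 2.911 -2.154
v 1.501 2.486 -3.771
v 0.957 3.051 -2.32
v 1.154 2.451 -3.887
v 0.61 3.015 -2.436
v 0.85 2.248 -3.923
v 0.305 2.813 -2.471
v 0.669 1.932 -3.868
v 0.125 2.497 -2.416
v 0.661 1.589 -3.737
v 0.116 2.154 -2.286
v 0.827 1.309 -3.566
v 0.283 1.874 -2.115
v 1.123 1.169 -3.4
v 0.579 1.734 -1.949
v 1.47 1.205 -3.284
v 0.926 1.769 -1.833
v 1.775 1.407 -3.249
v 1.23 1.972 -1.797
v 1.955 1.723 -3.304
v 1.411 2.288 -1.852
v 2.966 3.301 1.221
v 1.555 3.25 2.509
v 3.556 4.208 1.905
v 2.146 4.157 3.192
v 3.954 1.883 2.248
v 2.544 1.832 3.535
v 4.545 2.79 2.931
v 3.134 2.739 4.219
f 1 38 17
f 38 12 41
f 17 41 6
f 38 41 17
f 1 17 13
f 17 6 18
f 13 18 2
f 17 18 13
f 1 13 22
f 13 2 23
f 22 23 8
f 13 23 22
f 1 22 34
f 22 8 37
f 34 37 11
f 22 37 34
f 1 34 38
f 34 11 42
f 38 42 12
f 34 42 38
f 2 18 29
f 18 6 32
f 29 32 10
f 18 32 29
f 6 41 19
f 41 12 40
f 19 40 5
f 41 40 19
f 12 42 39
f 42 11 35
f 39 35 3
f 42 35 39
f 11 37 36
f 37 8 24
f 36 24 7
f 37 24 36
f 8 23 28
f 23 2 25
f 28 25 9
f 23 25 28
f 4 30 16
f 30 10 31
f 16 31 5
f 30 31 16
f 4 16 14
f 16 5 15
f 14 15 3
f 16 15 14
f 4 14 21
f 14 3 20
f 21 20 7
f 14 20 21
f 4 21 26
f 21 7 27
f 26 27 9
f 21 27 26
f 4 26 30
f 26 9 33
f 30 33 10
f 26 33 30
f 5 31 19
f 31 10 32
f 19 32 6
f 31 32 19
f 3 15 39
f 15 5 40
f 39 40 12
f 15 40 39
f 7 20 36
f 20 3 35
f 36 35 11
f 20 35 36
f 9 27 28
f 27 7 24
f 28 24 8
f 27 24 28
f 10 33 29
f 33 9 25
f 29 25 2
f 33 25 29
f 44 43 47
f 44 47 45
f 45 47 48
f 45 48 46
f 47 43 49
f 47 49 48
f 48 49 50
f 48 50 46
f 49 43 51
f 49 51 50
f 50 51 52
f 50 52 46
f 51 43 53
f 51 53 52
f 52 53 54
f 52 54 46
f 53 43 55
f 53 55 54
f 54 55 56
f 54 56 46
f 55 43 57
f 55 57 56
f 56 57 58
f 56 58 46
f 57 43 59
f 57 59 58
f 58 59 60
f 58 60 46
f 59 43 61
f 59 61 60
f 60 61 62
f 60 62 46
f 61 43 63
f 61 63 62
f 62 63 64
f 62 64 46
f 63 43 65
f 63 65 64
f 64 65 66
f 64 66 46
f 65 43 67
f 65 67 66
f 66 67 68
f 66 68 46
f 67 43 69
f 67 69 68
f 68 69 70
f 68 70 46
f 69 43 71
f 69 71 70
f 70 71 72
f 70 72 46
f 71 43 44
f 71 44 72
f 72 44 45
f 72 45 46
f 74 73 77
f 74 77 75
f 75 77 78
f 75 78 76
f 77 73 79
f 77 79 78
f 78 79 80
f 78 80 76
f 79 73 81
f 79 81 80
f 80 81 82
f 80 82 76
f 81 73 83
f 81 83 82
f 82 83 84
f 82 84 76
f 83 73 85
f 83 85 84
f 84 85 86
f 84 86 76
f 85 73 87
f 85 87 86
f 86 87 88
f 86 88 76
f 87 73 89
f 87 89 88
f 88 89 90
f 88 90 76
f 89 73 91
f 89 91 90
f 90 91 92
f 90 92 76
f 91 73 93
f 91 93 92
f 92 93 94
f 92 94 76
f 93 73 95
f 93 95 94
f 94 95 96
f 94 96 76
f 95 73 74
f 95 74 96
f 96 74 75
f 96 75 76
f 98 97 101
f 98 101 99
f 99 101 102
f 99 102 100
f 101 97 103
f 101 103 102
f 102 103 104
f 102 104 100
f 103 97 105
f 103 105 104
f 104 105 106
f 104 106 100
f 105 97 107
f 105 107 106
f 106 107 108
f 106 108 100
f 107 97 109
f 107 109 108
f 108 109 110
f 108 110 100
f 109 97 111
f 109 111 110
f 110 111 112
f 110 112 100
f 111 97 113
f 111 113 112
f 112 113 114
f 112 114 100
f 113 97 115
f 113 115 114
f 114 115 116
f 114 116 100
f 115 97 117
f 115 117 116
f 116 117 118
f 116 118 100
f 117 97 119
f 117 119 118
f 118 119 120
f 118 120 100
f 119 97 121
f 119 121 120
f 120 121 122
f 120 122 100
f 121 97 98
f 121 98 122
f 122 98 99
f 122 99 100
f 124 126 123
f 127 124 123
f 123 126 125
f 125 127 123
f 124 130 126
f 128 124 127
f 128 130 124
f 126 130 125
f 129 127 125
f 125 130 129
f 129 128 127
f 130 128 129



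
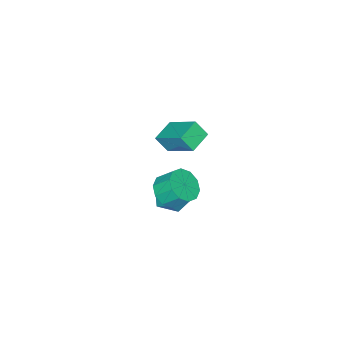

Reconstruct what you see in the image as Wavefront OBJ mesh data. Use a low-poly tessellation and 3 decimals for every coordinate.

v 1.796 -3.36 -0.987
v 2.769 -3.401 -0.651
v 2.497 -2.54 0.242
v 1.524 -2.5 -0.093
v 2.734 -2.949 -1.097
v 2.462 -2.088 -0.204
v 2.34 -2.654 -1.502
v 2.068 -1.793 -0.609
v 1.739 -2.629 -1.709
v 1.467 -1.768 -0.816
v 1.16 -2.883 -1.641
v 0.888 -2.022 -0.748
v 0.823 -3.32 -1.322
v 0.551 -2.459 -0.429
v 0.858 -3.772 -0.876
v 0.586 -2.911 0.017
v 1.252 -4.067 -0.471
v 0.98 -3.206 0.422
v 1.853 -4.092 -0.264
v 1.581 -3.231 0.629
v 2.432 -3.838 -0.332
v 2.16 -2.977 0.561
v 0.611 -2.862 -2.386
v 1.663 -3.368 -2.397
v -0.203 -4.552 -2.603
v 0.849 -5.058 -2.614
v 0.44 -4.584 -1.629
v 0.943 -3.54 -1.495
v 0.517 -4.38 -3.505
v 1.02 -3.336 -3.371
v 1.605 -4.306 -3.089
v 1.557 -4.432 -1.93
v -0.097 -3.488 -3.07
v -0.145 -3.614 -1.911
v 0.692 -3.356 2.935
v 0.95 -3.957 3.782
v 0.811 -1.605 4.141
v 1.069 -2.206 4.988
v 1.971 -3.234 2.632
v 2.229 -3.835 3.479
v 2.09 -1.483 3.838
v 2.348 -2.084 4.685
f 2 1 5
f 2 5 3
f 3 5 6
f 3 6 4
f 5 1 7
f 5 7 6
f 6 7 8
f 6 8 4
f 7 1 9
f 7 9 8
f 8 9 10
f 8 10 4
f 9 1 11
f 9 11 10
f 10 11 12
f 10 12 4
f 11 1 13
f 11 13 12
f 12 13 14
f 12 14 4
f 13 1 15
f 13 15 14
f 14 15 16
f 14 16 4
f 15 1 17
f 15 17 16
f 16 17 18
f 16 18 4
f 17 1 19
f 17 19 18
f 18 19 20
f 18 20 4
f 19 1 21
f 19 21 20
f 20 21 22
f 20 22 4
f 21 1 2
f 21 2 22
f 22 2 3
f 22 3 4
f 23 34 28
f 23 28 24
f 23 24 30
f 23 30 33
f 23 33 34
f 24 28 32
f 28 34 27
f 34 33 25
f 33 30 29
f 30 24 31
f 26 32 27
f 26 27 25
f 26 25 29
f 26 29 31
f 26 31 32
f 27 32 28
f 25 27 34
f 29 25 33
f 31 29 30
f 32 31 24
f 36 38 35
f 39 36 35
f 35 38 37
f 37 39 35
f 36 42 38
f 40 36 39
f 40 42 36
f 38 42 37
f 41 39 37
f 37 42 41
f 41 40 39
f 42 40 41



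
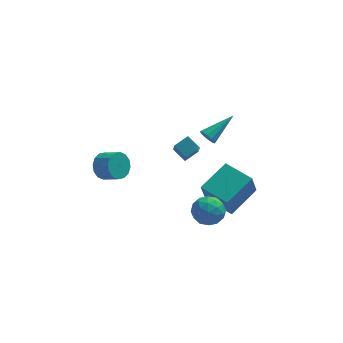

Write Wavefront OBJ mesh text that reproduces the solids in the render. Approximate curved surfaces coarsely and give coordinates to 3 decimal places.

v 2.981 0.348 -3.884
v 2.67 -0.24 -2.385
v 1.738 1.587 -3.656
v 1.426 0.999 -2.157
v 4.374 1.601 -3.103
v 4.062 1.013 -1.604
v 3.13 2.84 -2.875
v 2.819 2.252 -1.376
v 0.77 2.282 -0.781
v 0.194 2.844 -0.277
v 0.807 3.571 -2.176
v 0.231 4.133 -1.672
v 1.509 2.687 -0.388
v 0.933 3.249 0.116
v 1.546 3.976 -1.783
v 0.97 4.538 -1.279
v 1.848 2.252 0.808
v 2.206 1.966 0.541
v 3.272 3.228 1.672
v 2.146 2.205 0.372
v 1.991 2.458 0.341
v 1.791 2.646 0.458
v 1.609 2.709 0.686
v 1.503 2.627 0.953
v 1.507 2.426 1.174
v 1.619 2.17 1.278
v 1.804 1.94 1.233
v 2.003 1.809 1.053
v 2.153 1.819 0.795
v -3.557 -2.066 2.53
v -3.003 -1.707 2.097
v -2.289 -2.254 2.557
v -2.843 -2.614 2.99
v -3.042 -1.476 2.433
v -2.328 -2.023 2.892
v -3.219 -1.403 2.794
v -2.505 -1.95 3.253
v -3.486 -1.508 3.085
v -2.772 -2.055 3.544
v -3.773 -1.763 3.227
v -3.059 -2.31 3.686
v -4.002 -2.099 3.183
v -3.287 -2.646 3.642
v -4.111 -2.426 2.963
v -3.397 -2.973 3.423
v -4.072 -2.657 2.628
v -3.358 -3.204 3.087
v -3.895 -2.73 2.267
v -3.181 -3.277 2.726
v -3.628 -2.625 1.976
v -2.914 -3.172 2.435
v -3.341 -2.37 1.834
v -2.627 -2.917 2.293
v -3.113 -2.034 1.878
v -2.398 -2.581 2.337
v 2.052 -1.075 -2.454
v 2.477 -1.549 -1.783
v 0.723 -1.451 -1.877
v 1.148 -1.925 -1.206
v 1.201 -1.001 -1.225
v 2.022 -0.769 -1.581
v 1.178 -2.231 -2.079
v 1.999 -1.999 -2.435
v 1.937 -2.264 -1.551
v 1.951 -1.504 -1.023
v 1.249 -1.496 -2.637
v 1.263 -0.736 -2.109
v 2.382 -1.279 -2.169
v 0.818 -1.721 -1.491
v 0.85 -1.178 -1.502
v 1.099 -1.456 -1.108
v 2.114 -0.821 -2.051
v 2.364 -1.099 -1.656
v 1.614 -0.777 -1.328
v 0.836 -1.901 -2.004
v 1.086 -2.179 -1.609
v 2.101 -1.544 -2.552
v 2.35 -1.822 -2.158
v 1.586 -2.223 -2.332
v 2.314 -1.978 -1.638
v 1.532 -2.198 -1.299
v 1.55 -2.378 -1.812
v 2.033 -2.242 -2.021
v 2.322 -1.531 -1.328
v 1.54 -1.752 -0.989
v 1.571 -1.209 -1
v 2.055 -1.072 -1.209
v 2.004 -1.951 -1.191
v 1.66 -1.248 -2.671
v 0.878 -1.469 -2.332
v 1.145 -1.928 -2.451
v 1.629 -1.791 -2.66
v 1.668 -0.802 -2.361
v 0.886 -1.022 -2.022
v 1.167 -0.758 -1.639
v 1.65 -0.622 -1.848
v 1.196 -1.049 -2.469
f 2 4 1
f 5 2 1
f 1 4 3
f 3 5 1
f 2 8 4
f 6 2 5
f 6 8 2
f 4 8 3
f 7 5 3
f 3 8 7
f 7 6 5
f 8 6 7
f 10 12 9
f 13 10 9
f 9 12 11
f 11 13 9
f 10 16 12
f 14 10 13
f 14 16 10
f 12 16 11
f 15 13 11
f 11 16 15
f 15 14 13
f 16 14 15
f 18 17 20
f 18 20 19
f 20 17 21
f 20 21 19
f 21 17 22
f 21 22 19
f 22 17 23
f 22 23 19
f 23 17 24
f 23 24 19
f 24 17 25
f 24 25 19
f 25 17 26
f 25 26 19
f 26 17 27
f 26 27 19
f 27 17 28
f 27 28 19
f 28 17 29
f 28 29 19
f 29 17 18
f 29 18 19
f 31 30 34
f 31 34 32
f 32 34 35
f 32 35 33
f 34 30 36
f 34 36 35
f 35 36 37
f 35 37 33
f 36 30 38
f 36 38 37
f 37 38 39
f 37 39 33
f 38 30 40
f 38 40 39
f 39 40 41
f 39 41 33
f 40 30 42
f 40 42 41
f 41 42 43
f 41 43 33
f 42 30 44
f 42 44 43
f 43 44 45
f 43 45 33
f 44 30 46
f 44 46 45
f 45 46 47
f 45 47 33
f 46 30 48
f 46 48 47
f 47 48 49
f 47 49 33
f 48 30 50
f 48 50 49
f 49 50 51
f 49 51 33
f 50 30 52
f 50 52 51
f 51 52 53
f 51 53 33
f 52 30 54
f 52 54 53
f 53 54 55
f 53 55 33
f 54 30 31
f 54 31 55
f 55 31 32
f 55 32 33
f 56 93 72
f 93 67 96
f 72 96 61
f 93 96 72
f 56 72 68
f 72 61 73
f 68 73 57
f 72 73 68
f 56 68 77
f 68 57 78
f 77 78 63
f 68 78 77
f 56 77 89
f 77 63 92
f 89 92 66
f 77 92 89
f 56 89 93
f 89 66 97
f 93 97 67
f 89 97 93
f 57 73 84
f 73 61 87
f 84 87 65
f 73 87 84
f 61 96 74
f 96 67 95
f 74 95 60
f 96 95 74
f 67 97 94
f 97 66 90
f 94 90 58
f 97 90 94
f 66 92 91
f 92 63 79
f 91 79 62
f 92 79 91
f 63 78 83
f 78 57 80
f 83 80 64
f 78 80 83
f 59 85 71
f 85 65 86
f 71 86 60
f 85 86 71
f 59 71 69
f 71 60 70
f 69 70 58
f 71 70 69
f 59 69 76
f 69 58 75
f 76 75 62
f 69 75 76
f 59 76 81
f 76 62 82
f 81 82 64
f 76 82 81
f 59 81 85
f 81 64 88
f 85 88 65
f 81 88 85
f 60 86 74
f 86 65 87
f 74 87 61
f 86 87 74
f 58 70 94
f 70 60 95
f 94 95 67
f 70 95 94
f 62 75 91
f 75 58 90
f 91 90 66
f 75 90 91
f 64 82 83
f 82 62 79
f 83 79 63
f 82 79 83
f 65 88 84
f 88 64 80
f 84 80 57
f 88 80 84



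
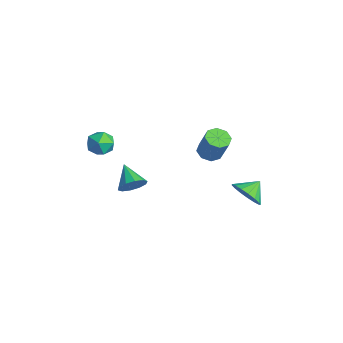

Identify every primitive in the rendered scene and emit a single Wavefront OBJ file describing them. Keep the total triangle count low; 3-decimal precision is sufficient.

v -2.173 3.807 -2.595
v -1.51 3.59 -2.871
v -0.804 3.756 -1.3
v -1.467 3.973 -1.025
v -1.584 4.159 -2.898
v -0.877 4.325 -1.327
v -2.003 4.521 -2.747
v -1.296 4.687 -1.177
v -2.522 4.465 -2.508
v -1.815 4.632 -0.938
v -2.836 4.024 -2.32
v -2.13 4.19 -0.749
v -2.763 3.455 -2.293
v -2.056 3.621 -0.722
v -2.344 3.093 -2.443
v -1.637 3.259 -0.873
v -1.825 3.148 -2.682
v -1.118 3.315 -1.112
v 4.078 2.925 -1.231
v 4.44 3.479 -1.939
v 3.822 3.835 -0.649
v 3.993 3.428 -2.056
v 3.566 3.262 -1.983
v 3.256 3.018 -1.738
v 3.134 2.753 -1.377
v 3.228 2.528 -0.982
v 3.517 2.393 -0.645
v 3.934 2.38 -0.441
v 4.384 2.492 -0.419
v 4.764 2.703 -0.582
v 4.987 2.965 -0.895
v 5.001 3.218 -1.284
v 4.804 3.403 -1.661
v -0.383 -1.456 -2.408
v 0.037 -1.495 -1.705
v -1.677 -1.404 -1.632
v -0.017 -1.007 -1.829
v -0.211 -0.69 -2.173
v -0.471 -0.666 -2.608
v -0.697 -0.944 -2.966
v -0.803 -1.418 -3.111
v -0.749 -1.906 -2.988
v -0.555 -2.223 -2.643
v -0.295 -2.247 -2.209
v -0.069 -1.969 -1.85
v -0.633 -2.411 1.672
v -0.151 -2.627 1.003
v -0.689 -3.733 2.057
v -0.207 -3.949 1.388
v 0.13 -3.501 2.03
v 0.165 -2.685 1.791
v -1.005 -3.675 1.269
v -0.97 -2.859 1.03
v -0.381 -3.408 0.754
v 0.32 -3.301 1.224
v -1.16 -3.059 1.836
v -0.459 -2.952 2.306
f 2 1 5
f 2 5 3
f 3 5 6
f 3 6 4
f 5 1 7
f 5 7 6
f 6 7 8
f 6 8 4
f 7 1 9
f 7 9 8
f 8 9 10
f 8 10 4
f 9 1 11
f 9 11 10
f 10 11 12
f 10 12 4
f 11 1 13
f 11 13 12
f 12 13 14
f 12 14 4
f 13 1 15
f 13 15 14
f 14 15 16
f 14 16 4
f 15 1 17
f 15 17 16
f 16 17 18
f 16 18 4
f 17 1 2
f 17 2 18
f 18 2 3
f 18 3 4
f 20 19 22
f 20 22 21
f 22 19 23
f 22 23 21
f 23 19 24
f 23 24 21
f 24 19 25
f 24 25 21
f 25 19 26
f 25 26 21
f 26 19 27
f 26 27 21
f 27 19 28
f 27 28 21
f 28 19 29
f 28 29 21
f 29 19 30
f 29 30 21
f 30 19 31
f 30 31 21
f 31 19 32
f 31 32 21
f 32 19 33
f 32 33 21
f 33 19 20
f 33 20 21
f 35 34 37
f 35 37 36
f 37 34 38
f 37 38 36
f 38 34 39
f 38 39 36
f 39 34 40
f 39 40 36
f 40 34 41
f 40 41 36
f 41 34 42
f 41 42 36
f 42 34 43
f 42 43 36
f 43 34 44
f 43 44 36
f 44 34 45
f 44 45 36
f 45 34 35
f 45 35 36
f 46 57 51
f 46 51 47
f 46 47 53
f 46 53 56
f 46 56 57
f 47 51 55
f 51 57 50
f 57 56 48
f 56 53 52
f 53 47 54
f 49 55 50
f 49 50 48
f 49 48 52
f 49 52 54
f 49 54 55
f 50 55 51
f 48 50 57
f 52 48 56
f 54 52 53
f 55 54 47



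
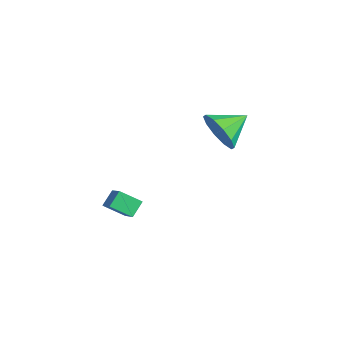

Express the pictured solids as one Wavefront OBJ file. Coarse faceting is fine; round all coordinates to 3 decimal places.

v 1.854 1.862 1.785
v 2.314 2.193 0.949
v 1.746 3.198 2.255
v 1.7 2.182 0.84
v 1.144 2.048 1.091
v 0.86 1.843 1.608
v 0.956 1.646 2.192
v 1.394 1.531 2.621
v 2.009 1.542 2.731
v 2.564 1.676 2.479
v 2.849 1.881 1.963
v 2.753 2.078 1.378
v 0.162 -2.133 -2.56
v -0.133 -1.547 -2.036
v -0.973 -1.932 -3.424
v -1.268 -1.346 -2.899
v 0.708 -1.374 -3.101
v 0.413 -0.788 -2.576
v -0.427 -1.173 -3.964
v -0.722 -0.587 -3.44
f 2 1 4
f 2 4 3
f 4 1 5
f 4 5 3
f 5 1 6
f 5 6 3
f 6 1 7
f 6 7 3
f 7 1 8
f 7 8 3
f 8 1 9
f 8 9 3
f 9 1 10
f 9 10 3
f 10 1 11
f 10 11 3
f 11 1 12
f 11 12 3
f 12 1 2
f 12 2 3
f 14 16 13
f 17 14 13
f 13 16 15
f 15 17 13
f 14 20 16
f 18 14 17
f 18 20 14
f 16 20 15
f 19 17 15
f 15 20 19
f 19 18 17
f 20 18 19



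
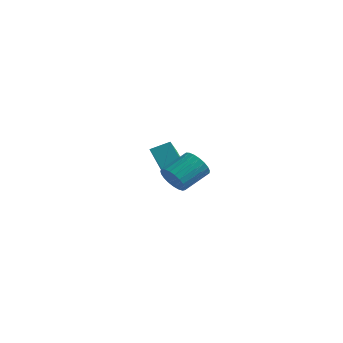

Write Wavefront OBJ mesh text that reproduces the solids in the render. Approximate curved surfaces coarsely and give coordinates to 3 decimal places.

v -2.221 2.308 -0.411
v -1.973 1.306 0.636
v -3.678 3.172 0.761
v -3.431 2.17 1.808
v -1.349 3.07 0.112
v -1.102 2.068 1.159
v -2.807 3.934 1.284
v -2.559 2.932 2.331
v 2.632 -4.477 2.947
v 3.308 -4.383 2.36
v 3.823 -2.929 3.185
v 3.148 -3.023 3.773
v 3.033 -4.192 2.194
v 3.548 -2.737 3.019
v 2.689 -4.049 2.158
v 3.204 -2.595 2.983
v 2.335 -3.981 2.258
v 2.85 -2.526 3.084
v 2.032 -3.998 2.478
v 2.548 -2.544 3.303
v 1.833 -4.098 2.779
v 2.349 -2.644 3.604
v 1.773 -4.264 3.109
v 2.288 -2.81 3.934
v 1.861 -4.467 3.411
v 2.376 -3.012 4.236
v 2.082 -4.671 3.633
v 2.598 -3.217 4.458
v 2.399 -4.842 3.736
v 2.914 -3.388 4.562
v 2.756 -4.95 3.703
v 3.271 -3.495 4.529
v 3.091 -4.976 3.54
v 3.607 -3.521 4.365
v 3.347 -4.916 3.273
v 3.863 -3.461 4.099
v 3.48 -4.78 2.951
v 3.995 -3.325 3.776
v 3.466 -4.591 2.628
v 3.981 -3.137 3.453
f 2 4 1
f 5 2 1
f 1 4 3
f 3 5 1
f 2 8 4
f 6 2 5
f 6 8 2
f 4 8 3
f 7 5 3
f 3 8 7
f 7 6 5
f 8 6 7
f 10 9 13
f 10 13 11
f 11 13 14
f 11 14 12
f 13 9 15
f 13 15 14
f 14 15 16
f 14 16 12
f 15 9 17
f 15 17 16
f 16 17 18
f 16 18 12
f 17 9 19
f 17 19 18
f 18 19 20
f 18 20 12
f 19 9 21
f 19 21 20
f 20 21 22
f 20 22 12
f 21 9 23
f 21 23 22
f 22 23 24
f 22 24 12
f 23 9 25
f 23 25 24
f 24 25 26
f 24 26 12
f 25 9 27
f 25 27 26
f 26 27 28
f 26 28 12
f 27 9 29
f 27 29 28
f 28 29 30
f 28 30 12
f 29 9 31
f 29 31 30
f 30 31 32
f 30 32 12
f 31 9 33
f 31 33 32
f 32 33 34
f 32 34 12
f 33 9 35
f 33 35 34
f 34 35 36
f 34 36 12
f 35 9 37
f 35 37 36
f 36 37 38
f 36 38 12
f 37 9 39
f 37 39 38
f 38 39 40
f 38 40 12
f 39 9 10
f 39 10 40
f 40 10 11
f 40 11 12



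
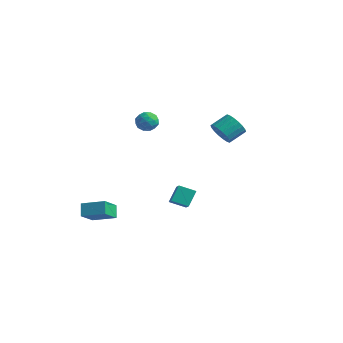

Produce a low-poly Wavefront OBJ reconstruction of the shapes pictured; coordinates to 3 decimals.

v -1.954 -0.359 2.547
v -1.337 -0.37 2.839
v -1.743 -1.33 2.061
v -1.126 -1.341 2.353
v -1.687 -1.415 2.737
v -1.817 -0.814 3.037
v -1.263 -0.886 1.863
v -1.393 -0.285 2.163
v -0.909 -0.696 2.416
v -1.171 -1.023 2.957
v -1.909 -0.677 1.943
v -2.171 -1.004 2.484
v -1.664 -0.279 2.735
v -1.416 -1.421 2.165
v -1.746 -1.464 2.39
v -1.383 -1.471 2.562
v -1.946 -0.54 2.852
v -1.583 -0.547 3.024
v -1.789 -1.161 2.964
v -1.497 -1.153 1.876
v -1.134 -1.16 2.048
v -1.697 -0.229 2.338
v -1.334 -0.236 2.51
v -1.291 -0.539 1.936
v -1.05 -0.478 2.659
v -0.926 -1.048 2.374
v -1.006 -0.78 2.085
v -1.083 -0.428 2.262
v -1.204 -0.67 2.976
v -1.08 -1.24 2.691
v -1.409 -1.283 2.916
v -1.486 -0.931 3.093
v -0.953 -0.861 2.728
v -2 -0.46 2.209
v -1.876 -1.03 1.924
v -1.594 -0.769 1.807
v -1.671 -0.417 1.984
v -2.154 -0.652 2.526
v -2.03 -1.222 2.241
v -1.997 -1.272 2.638
v -2.074 -0.92 2.815
v -2.127 -0.839 2.172
v -0.178 3.285 0.757
v 0.395 2.888 1.17
v 0.631 3.838 1.756
v 0.058 4.235 1.343
v 0.576 3.018 0.887
v 0.812 3.968 1.472
v 0.608 3.201 0.578
v 0.843 4.15 1.163
v 0.484 3.401 0.304
v 0.719 4.35 0.89
v 0.229 3.577 0.12
v 0.464 4.527 0.706
v -0.107 3.696 0.063
v 0.129 4.645 0.648
v -0.456 3.734 0.143
v -0.221 4.683 0.728
v -0.751 3.682 0.344
v -0.515 4.632 0.93
v -0.932 3.552 0.628
v -0.696 4.502 1.213
v -0.963 3.37 0.937
v -0.728 4.319 1.522
v -0.839 3.17 1.21
v -0.604 4.119 1.796
v -0.584 2.993 1.394
v -0.349 3.943 1.98
v -0.249 2.875 1.452
v -0.013 3.824 2.037
v 0.101 2.837 1.372
v 0.336 3.786 1.957
v 1.55 -2.136 -2.072
v 1.422 -1.475 -1.227
v 2.224 -1.541 -2.435
v 2.096 -0.88 -1.591
v 2.324 -2.68 -1.529
v 2.196 -2.019 -0.685
v 2.998 -2.085 -1.893
v 2.87 -1.424 -1.048
v -3.024 -4.288 -4.067
v -3.447 -3.921 -3.388
v -3.375 -3.19 -4.879
v -3.798 -2.823 -4.2
v -1.822 -3.617 -3.68
v -2.245 -3.25 -3.001
v -2.173 -2.519 -4.492
v -2.596 -2.152 -3.813
f 1 38 17
f 38 12 41
f 17 41 6
f 38 41 17
f 1 17 13
f 17 6 18
f 13 18 2
f 17 18 13
f 1 13 22
f 13 2 23
f 22 23 8
f 13 23 22
f 1 22 34
f 22 8 37
f 34 37 11
f 22 37 34
f 1 34 38
f 34 11 42
f 38 42 12
f 34 42 38
f 2 18 29
f 18 6 32
f 29 32 10
f 18 32 29
f 6 41 19
f 41 12 40
f 19 40 5
f 41 40 19
f 12 42 39
f 42 11 35
f 39 35 3
f 42 35 39
f 11 37 36
f 37 8 24
f 36 24 7
f 37 24 36
f 8 23 28
f 23 2 25
f 28 25 9
f 23 25 28
f 4 30 16
f 30 10 31
f 16 31 5
f 30 31 16
f 4 16 14
f 16 5 15
f 14 15 3
f 16 15 14
f 4 14 21
f 14 3 20
f 21 20 7
f 14 20 21
f 4 21 26
f 21 7 27
f 26 27 9
f 21 27 26
f 4 26 30
f 26 9 33
f 30 33 10
f 26 33 30
f 5 31 19
f 31 10 32
f 19 32 6
f 31 32 19
f 3 15 39
f 15 5 40
f 39 40 12
f 15 40 39
f 7 20 36
f 20 3 35
f 36 35 11
f 20 35 36
f 9 27 28
f 27 7 24
f 28 24 8
f 27 24 28
f 10 33 29
f 33 9 25
f 29 25 2
f 33 25 29
f 44 43 47
f 44 47 45
f 45 47 48
f 45 48 46
f 47 43 49
f 47 49 48
f 48 49 50
f 48 50 46
f 49 43 51
f 49 51 50
f 50 51 52
f 50 52 46
f 51 43 53
f 51 53 52
f 52 53 54
f 52 54 46
f 53 43 55
f 53 55 54
f 54 55 56
f 54 56 46
f 55 43 57
f 55 57 56
f 56 57 58
f 56 58 46
f 57 43 59
f 57 59 58
f 58 59 60
f 58 60 46
f 59 43 61
f 59 61 60
f 60 61 62
f 60 62 46
f 61 43 63
f 61 63 62
f 62 63 64
f 62 64 46
f 63 43 65
f 63 65 64
f 64 65 66
f 64 66 46
f 65 43 67
f 65 67 66
f 66 67 68
f 66 68 46
f 67 43 69
f 67 69 68
f 68 69 70
f 68 70 46
f 69 43 71
f 69 71 70
f 70 71 72
f 70 72 46
f 71 43 44
f 71 44 72
f 72 44 45
f 72 45 46
f 74 76 73
f 77 74 73
f 73 76 75
f 75 77 73
f 74 80 76
f 78 74 77
f 78 80 74
f 76 80 75
f 79 77 75
f 75 80 79
f 79 78 77
f 80 78 79
f 82 84 81
f 85 82 81
f 81 84 83
f 83 85 81
f 82 88 84
f 86 82 85
f 86 88 82
f 84 88 83
f 87 85 83
f 83 88 87
f 87 86 85
f 88 86 87



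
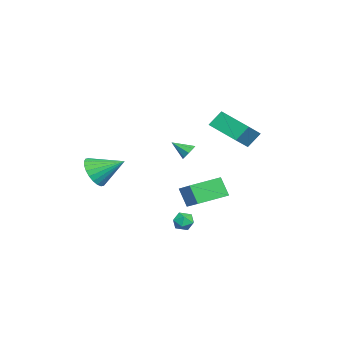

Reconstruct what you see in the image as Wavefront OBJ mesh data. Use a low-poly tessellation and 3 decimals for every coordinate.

v 1.169 2.46 3.486
v 0.806 3.113 4.387
v -0.137 2.979 2.584
v -0.499 3.632 3.485
v 2.299 4.068 2.775
v 1.937 4.721 3.676
v 0.994 4.587 1.873
v 0.631 5.24 2.774
v 1.365 1.193 -3.4
v 1.805 1.62 -3.074
v 2.215 0.78 -4.006
v 2.655 1.207 -3.68
v 2.362 0.68 -3.335
v 1.836 0.936 -2.961
v 2.184 1.464 -4.119
v 1.658 1.72 -3.745
v 2.311 1.787 -3.518
v 2.421 1.303 -3.034
v 1.599 1.097 -4.046
v 1.709 0.613 -3.562
v 3.461 1.695 2.159
v 3.938 1.511 1.956
v 3.379 0.745 2.821
v 3.99 1.747 2.301
v 3.732 1.952 2.563
v 3.316 2.006 2.588
v 2.984 1.878 2.363
v 2.932 1.642 2.018
v 3.19 1.437 1.756
v 3.607 1.383 1.73
v -2.176 2.579 -3.312
v -2.579 2.065 -2.096
v -0.533 3.413 -2.415
v -0.935 2.899 -1.199
v -1.165 0.961 -3.661
v -1.567 0.447 -2.445
v 0.479 1.795 -2.764
v 0.076 1.281 -1.548
v 3.276 -3.457 0.385
v 3.943 -3.899 1.096
v 3.384 -1.803 1.315
v 4.212 -3.756 0.81
v 4.338 -3.568 0.46
v 4.302 -3.362 0.098
v 4.111 -3.171 -0.22
v 3.792 -3.024 -0.446
v 3.395 -2.942 -0.545
v 2.98 -2.939 -0.503
v 2.609 -3.014 -0.325
v 2.341 -3.157 -0.039
v 2.215 -3.346 0.311
v 2.25 -3.552 0.673
v 2.441 -3.743 0.991
v 2.76 -3.89 1.217
v 3.157 -3.972 1.316
v 3.573 -3.975 1.273
f 2 4 1
f 5 2 1
f 1 4 3
f 3 5 1
f 2 8 4
f 6 2 5
f 6 8 2
f 4 8 3
f 7 5 3
f 3 8 7
f 7 6 5
f 8 6 7
f 9 20 14
f 9 14 10
f 9 10 16
f 9 16 19
f 9 19 20
f 10 14 18
f 14 20 13
f 20 19 11
f 19 16 15
f 16 10 17
f 12 18 13
f 12 13 11
f 12 11 15
f 12 15 17
f 12 17 18
f 13 18 14
f 11 13 20
f 15 11 19
f 17 15 16
f 18 17 10
f 22 21 24
f 22 24 23
f 24 21 25
f 24 25 23
f 25 21 26
f 25 26 23
f 26 21 27
f 26 27 23
f 27 21 28
f 27 28 23
f 28 21 29
f 28 29 23
f 29 21 30
f 29 30 23
f 30 21 22
f 30 22 23
f 32 34 31
f 35 32 31
f 31 34 33
f 33 35 31
f 32 38 34
f 36 32 35
f 36 38 32
f 34 38 33
f 37 35 33
f 33 38 37
f 37 36 35
f 38 36 37
f 40 39 42
f 40 42 41
f 42 39 43
f 42 43 41
f 43 39 44
f 43 44 41
f 44 39 45
f 44 45 41
f 45 39 46
f 45 46 41
f 46 39 47
f 46 47 41
f 47 39 48
f 47 48 41
f 48 39 49
f 48 49 41
f 49 39 50
f 49 50 41
f 50 39 51
f 50 51 41
f 51 39 52
f 51 52 41
f 52 39 53
f 52 53 41
f 53 39 54
f 53 54 41
f 54 39 55
f 54 55 41
f 55 39 56
f 55 56 41
f 56 39 40
f 56 40 41



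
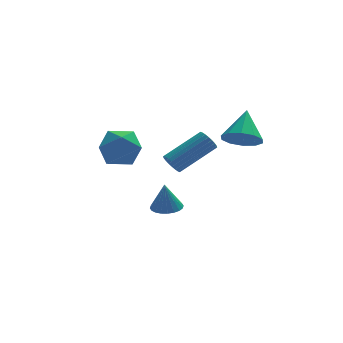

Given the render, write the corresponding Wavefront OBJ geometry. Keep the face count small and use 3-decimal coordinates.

v -0.03 -0.412 -2.688
v 0.683 -0.505 -2.637
v -0.13 -0.428 -1.312
v 0.664 -0.225 -2.635
v 0.539 0.027 -2.641
v 0.328 0.212 -2.655
v 0.063 0.302 -2.673
v -0.217 0.283 -2.694
v -0.468 0.159 -2.714
v -0.652 -0.053 -2.73
v -0.742 -0.319 -2.739
v -0.723 -0.599 -2.741
v -0.598 -0.851 -2.735
v -0.387 -1.036 -2.722
v -0.122 -1.126 -2.703
v 0.158 -1.107 -2.682
v 0.409 -0.983 -2.663
v 0.593 -0.771 -2.647
v -2.083 -0.803 1.861
v -1.607 -1.486 2.52
v -2.853 -2.114 1.06
v -2.377 -2.797 1.719
v -3.132 -2.145 2.084
v -2.656 -1.335 2.579
v -1.804 -2.265 1.001
v -1.328 -1.455 1.496
v -1.434 -2.389 1.989
v -2.256 -2.316 2.658
v -2.204 -1.284 0.922
v -3.026 -1.211 1.591
v 2.294 -4.336 3.059
v 2.925 -4.053 2.514
v 2.746 -3.224 4.161
v 2.473 -3.768 2.412
v 1.953 -3.699 2.556
v 1.564 -3.874 2.892
v 1.453 -4.226 3.292
v 1.663 -4.619 3.603
v 2.115 -4.905 3.706
v 2.635 -4.973 3.562
v 3.024 -4.798 3.225
v 3.135 -4.447 2.825
v -0.452 -3.739 1.621
v -0.265 -3.506 1.183
v 1.358 -2.967 2.161
v 1.172 -3.201 2.599
v -0.369 -3.35 1.271
v 1.254 -2.812 2.249
v -0.486 -3.254 1.411
v 1.137 -2.715 2.389
v -0.598 -3.231 1.584
v 1.025 -2.693 2.562
v -0.687 -3.286 1.762
v 0.936 -2.748 2.74
v -0.74 -3.41 1.919
v 0.883 -2.871 2.897
v -0.75 -3.584 2.03
v 0.873 -3.045 3.009
v -0.714 -3.781 2.079
v 0.909 -3.243 3.058
v -0.638 -3.973 2.059
v 0.985 -3.434 3.037
v -0.534 -4.128 1.971
v 1.089 -3.59 2.949
v -0.417 -4.225 1.831
v 1.206 -3.686 2.809
v -0.305 -4.247 1.658
v 1.318 -3.709 2.636
v -0.216 -4.192 1.48
v 1.407 -3.654 2.458
v -0.163 -4.069 1.323
v 1.46 -3.53 2.301
v -0.153 -3.895 1.211
v 1.47 -3.356 2.19
v -0.189 -3.697 1.162
v 1.434 -3.159 2.141
f 2 1 4
f 2 4 3
f 4 1 5
f 4 5 3
f 5 1 6
f 5 6 3
f 6 1 7
f 6 7 3
f 7 1 8
f 7 8 3
f 8 1 9
f 8 9 3
f 9 1 10
f 9 10 3
f 10 1 11
f 10 11 3
f 11 1 12
f 11 12 3
f 12 1 13
f 12 13 3
f 13 1 14
f 13 14 3
f 14 1 15
f 14 15 3
f 15 1 16
f 15 16 3
f 16 1 17
f 16 17 3
f 17 1 18
f 17 18 3
f 18 1 2
f 18 2 3
f 19 30 24
f 19 24 20
f 19 20 26
f 19 26 29
f 19 29 30
f 20 24 28
f 24 30 23
f 30 29 21
f 29 26 25
f 26 20 27
f 22 28 23
f 22 23 21
f 22 21 25
f 22 25 27
f 22 27 28
f 23 28 24
f 21 23 30
f 25 21 29
f 27 25 26
f 28 27 20
f 32 31 34
f 32 34 33
f 34 31 35
f 34 35 33
f 35 31 36
f 35 36 33
f 36 31 37
f 36 37 33
f 37 31 38
f 37 38 33
f 38 31 39
f 38 39 33
f 39 31 40
f 39 40 33
f 40 31 41
f 40 41 33
f 41 31 42
f 41 42 33
f 42 31 32
f 42 32 33
f 44 43 47
f 44 47 45
f 45 47 48
f 45 48 46
f 47 43 49
f 47 49 48
f 48 49 50
f 48 50 46
f 49 43 51
f 49 51 50
f 50 51 52
f 50 52 46
f 51 43 53
f 51 53 52
f 52 53 54
f 52 54 46
f 53 43 55
f 53 55 54
f 54 55 56
f 54 56 46
f 55 43 57
f 55 57 56
f 56 57 58
f 56 58 46
f 57 43 59
f 57 59 58
f 58 59 60
f 58 60 46
f 59 43 61
f 59 61 60
f 60 61 62
f 60 62 46
f 61 43 63
f 61 63 62
f 62 63 64
f 62 64 46
f 63 43 65
f 63 65 64
f 64 65 66
f 64 66 46
f 65 43 67
f 65 67 66
f 66 67 68
f 66 68 46
f 67 43 69
f 67 69 68
f 68 69 70
f 68 70 46
f 69 43 71
f 69 71 70
f 70 71 72
f 70 72 46
f 71 43 73
f 71 73 72
f 72 73 74
f 72 74 46
f 73 43 75
f 73 75 74
f 74 75 76
f 74 76 46
f 75 43 44
f 75 44 76
f 76 44 45
f 76 45 46



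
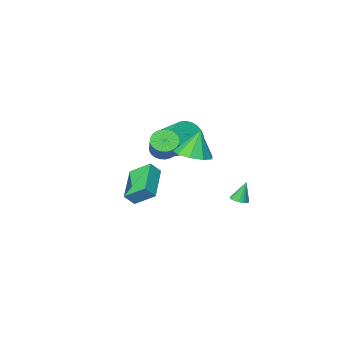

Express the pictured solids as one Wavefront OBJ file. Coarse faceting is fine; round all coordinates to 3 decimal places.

v 0.731 3.138 1.111
v 1.569 2.583 1.332
v 0.289 3.102 2.689
v 1.714 3.27 1.388
v 1.398 3.896 1.315
v 0.77 4.167 1.145
v 0.124 3.957 0.96
v -0.238 3.364 0.845
v -0.147 2.665 0.854
v 0.355 2.188 0.983
v 1.033 2.155 1.172
v 2.975 1.711 -0.664
v 2.29 2.619 0.1
v 4.173 3.299 -1.478
v 3.488 4.207 -0.715
v 3.512 1.613 -0.065
v 2.827 2.521 0.698
v 4.71 3.201 -0.88
v 4.025 4.109 -0.116
v -0.836 -1.844 -0.27
v -0.049 -2.054 0.311
v -0.398 -0.805 1.231
v -1.184 -0.596 0.65
v 0.112 -1.815 0.048
v -0.236 -0.566 0.968
v 0.129 -1.58 -0.264
v -0.22 -0.332 0.657
v -0.001 -1.386 -0.576
v -0.35 -0.137 0.345
v -0.258 -1.262 -0.842
v -0.607 -0.013 0.079
v -0.603 -1.226 -1.021
v -0.952 0.023 -0.1
v -0.984 -1.284 -1.086
v -1.332 -0.036 -0.165
v -1.342 -1.428 -1.026
v -1.69 -0.179 -0.105
v -1.622 -1.635 -0.851
v -1.971 -0.386 0.069
v -1.784 -1.874 -0.588
v -2.132 -0.625 0.332
v -1.8 -2.108 -0.277
v -2.149 -0.86 0.644
v -1.67 -2.303 0.035
v -2.019 -1.054 0.956
v -1.413 -2.427 0.301
v -1.762 -1.178 1.222
v -1.068 -2.463 0.48
v -1.417 -1.214 1.401
v -0.688 -2.404 0.545
v -1.036 -1.156 1.466
v -0.33 -2.261 0.485
v -0.678 -1.012 1.406
v 0.765 0.197 0.404
v 1.166 0.515 -0.144
v 1.796 1.742 1.028
v 1.395 1.423 1.576
v 0.914 0.663 -0.164
v 1.544 1.89 1.008
v 0.64 0.74 -0.098
v 1.27 1.967 1.075
v 0.385 0.734 0.045
v 1.014 1.961 1.218
v 0.187 0.647 0.243
v 0.817 1.874 1.415
v 0.078 0.491 0.465
v 0.708 1.718 1.637
v 0.073 0.29 0.678
v 0.703 1.517 1.85
v 0.174 0.075 0.849
v 0.804 1.302 2.021
v 0.364 -0.122 0.952
v 0.994 1.105 2.124
v 0.616 -0.27 0.972
v 1.246 0.957 2.144
v 0.89 -0.347 0.905
v 1.52 0.88 2.078
v 1.146 -0.341 0.762
v 1.775 0.886 1.935
v 1.343 -0.254 0.565
v 1.973 0.973 1.737
v 1.452 -0.098 0.343
v 2.082 1.129 1.515
v 1.457 0.103 0.13
v 2.087 1.33 1.302
v 1.356 0.318 -0.041
v 1.986 1.545 1.131
v -3.386 0.965 -4.015
v -2.882 1.015 -3.857
v -3.774 1.015 -2.785
v -2.942 1.225 -3.885
v -3.08 1.39 -3.935
v -3.27 1.481 -3.999
v -3.48 1.484 -4.066
v -3.674 1.396 -4.123
v -3.818 1.234 -4.162
v -3.887 1.025 -4.175
v -3.87 0.806 -4.161
v -3.769 0.614 -4.121
v -3.602 0.483 -4.063
v -3.397 0.435 -3.996
v -3.191 0.479 -3.933
v -3.018 0.606 -3.883
v -2.909 0.796 -3.857
f 2 1 4
f 2 4 3
f 4 1 5
f 4 5 3
f 5 1 6
f 5 6 3
f 6 1 7
f 6 7 3
f 7 1 8
f 7 8 3
f 8 1 9
f 8 9 3
f 9 1 10
f 9 10 3
f 10 1 11
f 10 11 3
f 11 1 2
f 11 2 3
f 13 15 12
f 16 13 12
f 12 15 14
f 14 16 12
f 13 19 15
f 17 13 16
f 17 19 13
f 15 19 14
f 18 16 14
f 14 19 18
f 18 17 16
f 19 17 18
f 21 20 24
f 21 24 22
f 22 24 25
f 22 25 23
f 24 20 26
f 24 26 25
f 25 26 27
f 25 27 23
f 26 20 28
f 26 28 27
f 27 28 29
f 27 29 23
f 28 20 30
f 28 30 29
f 29 30 31
f 29 31 23
f 30 20 32
f 30 32 31
f 31 32 33
f 31 33 23
f 32 20 34
f 32 34 33
f 33 34 35
f 33 35 23
f 34 20 36
f 34 36 35
f 35 36 37
f 35 37 23
f 36 20 38
f 36 38 37
f 37 38 39
f 37 39 23
f 38 20 40
f 38 40 39
f 39 40 41
f 39 41 23
f 40 20 42
f 40 42 41
f 41 42 43
f 41 43 23
f 42 20 44
f 42 44 43
f 43 44 45
f 43 45 23
f 44 20 46
f 44 46 45
f 45 46 47
f 45 47 23
f 46 20 48
f 46 48 47
f 47 48 49
f 47 49 23
f 48 20 50
f 48 50 49
f 49 50 51
f 49 51 23
f 50 20 52
f 50 52 51
f 51 52 53
f 51 53 23
f 52 20 21
f 52 21 53
f 53 21 22
f 53 22 23
f 55 54 58
f 55 58 56
f 56 58 59
f 56 59 57
f 58 54 60
f 58 60 59
f 59 60 61
f 59 61 57
f 60 54 62
f 60 62 61
f 61 62 63
f 61 63 57
f 62 54 64
f 62 64 63
f 63 64 65
f 63 65 57
f 64 54 66
f 64 66 65
f 65 66 67
f 65 67 57
f 66 54 68
f 66 68 67
f 67 68 69
f 67 69 57
f 68 54 70
f 68 70 69
f 69 70 71
f 69 71 57
f 70 54 72
f 70 72 71
f 71 72 73
f 71 73 57
f 72 54 74
f 72 74 73
f 73 74 75
f 73 75 57
f 74 54 76
f 74 76 75
f 75 76 77
f 75 77 57
f 76 54 78
f 76 78 77
f 77 78 79
f 77 79 57
f 78 54 80
f 78 80 79
f 79 80 81
f 79 81 57
f 80 54 82
f 80 82 81
f 81 82 83
f 81 83 57
f 82 54 84
f 82 84 83
f 83 84 85
f 83 85 57
f 84 54 86
f 84 86 85
f 85 86 87
f 85 87 57
f 86 54 55
f 86 55 87
f 87 55 56
f 87 56 57
f 89 88 91
f 89 91 90
f 91 88 92
f 91 92 90
f 92 88 93
f 92 93 90
f 93 88 94
f 93 94 90
f 94 88 95
f 94 95 90
f 95 88 96
f 95 96 90
f 96 88 97
f 96 97 90
f 97 88 98
f 97 98 90
f 98 88 99
f 98 99 90
f 99 88 100
f 99 100 90
f 100 88 101
f 100 101 90
f 101 88 102
f 101 102 90
f 102 88 103
f 102 103 90
f 103 88 104
f 103 104 90
f 104 88 89
f 104 89 90

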